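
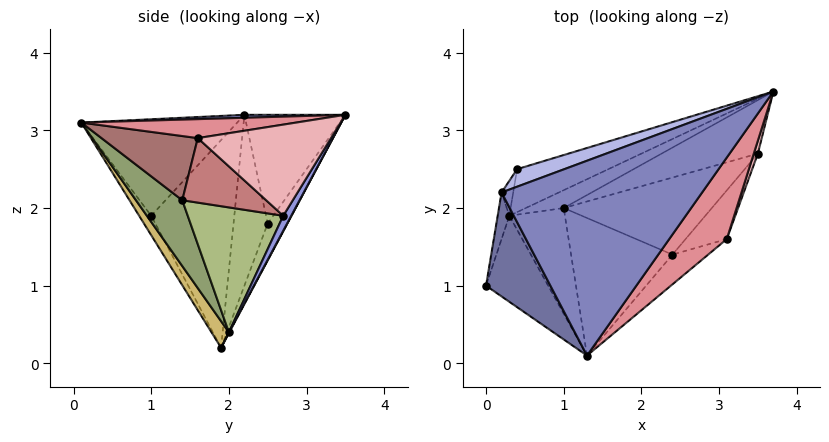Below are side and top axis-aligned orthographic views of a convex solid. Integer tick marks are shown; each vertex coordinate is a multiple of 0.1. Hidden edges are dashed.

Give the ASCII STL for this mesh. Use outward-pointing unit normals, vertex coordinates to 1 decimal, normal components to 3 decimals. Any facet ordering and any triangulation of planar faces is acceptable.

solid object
 facet normal -0.755 -0.420 0.504
  outer loop
   vertex 0.2 2.2 3.2
   vertex 0.0 1.0 1.9
   vertex 1.3 0.1 3.1
  endloop
 endfacet
 facet normal 0.015 -0.040 0.999
  outer loop
   vertex 0.2 2.2 3.2
   vertex 1.3 0.1 3.1
   vertex 3.7 3.5 3.2
  endloop
 endfacet
 facet normal 0.083 0.843 -0.532
  outer loop
   vertex 3.5 2.7 1.9
   vertex 1.0 2.0 0.4
   vertex 3.7 3.5 3.2
  endloop
 endfacet
 facet normal -0.344 0.927 0.149
  outer loop
   vertex 0.4 2.5 1.8
   vertex 0.2 2.2 3.2
   vertex 3.7 3.5 3.2
  endloop
 endfacet
 facet normal 0.365 -0.742 -0.563
  outer loop
   vertex 2.4 1.4 2.1
   vertex 1.3 0.1 3.1
   vertex 1.0 2.0 0.4
  endloop
 endfacet
 facet normal 0.537 -0.553 -0.637
  outer loop
   vertex 2.4 1.4 2.1
   vertex 1.0 2.0 0.4
   vertex 3.5 2.7 1.9
  endloop
 endfacet
 facet normal 0.012 0.876 -0.481
  outer loop
   vertex 0.3 1.9 0.2
   vertex 3.7 3.5 3.2
   vertex 1.0 2.0 0.4
  endloop
 endfacet
 facet normal -0.138 0.930 -0.340
  outer loop
   vertex 0.3 1.9 0.2
   vertex 0.4 2.5 1.8
   vertex 3.7 3.5 3.2
  endloop
 endfacet
 facet normal -0.151 -0.862 -0.483
  outer loop
   vertex 0.3 1.9 0.2
   vertex 1.3 0.1 3.1
   vertex 0.0 1.0 1.9
  endloop
 endfacet
 facet normal 0.274 -0.772 -0.574
  outer loop
   vertex 0.3 1.9 0.2
   vertex 1.0 2.0 0.4
   vertex 1.3 0.1 3.1
  endloop
 endfacet
 facet normal -0.974 0.221 -0.055
  outer loop
   vertex 0.3 1.9 0.2
   vertex 0.0 1.0 1.9
   vertex 0.2 2.2 3.2
  endloop
 endfacet
 facet normal -0.942 0.328 -0.064
  outer loop
   vertex 0.3 1.9 0.2
   vertex 0.2 2.2 3.2
   vertex 0.4 2.5 1.8
  endloop
 endfacet
 facet normal 0.584 -0.744 -0.325
  outer loop
   vertex 3.1 1.6 2.9
   vertex 1.3 0.1 3.1
   vertex 2.4 1.4 2.1
  endloop
 endfacet
 facet normal 0.659 -0.623 -0.421
  outer loop
   vertex 3.1 1.6 2.9
   vertex 2.4 1.4 2.1
   vertex 3.5 2.7 1.9
  endloop
 endfacet
 facet normal 0.304 -0.241 0.922
  outer loop
   vertex 3.1 1.6 2.9
   vertex 3.7 3.5 3.2
   vertex 1.3 0.1 3.1
  endloop
 endfacet
 facet normal 0.951 -0.307 0.043
  outer loop
   vertex 3.1 1.6 2.9
   vertex 3.5 2.7 1.9
   vertex 3.7 3.5 3.2
  endloop
 endfacet
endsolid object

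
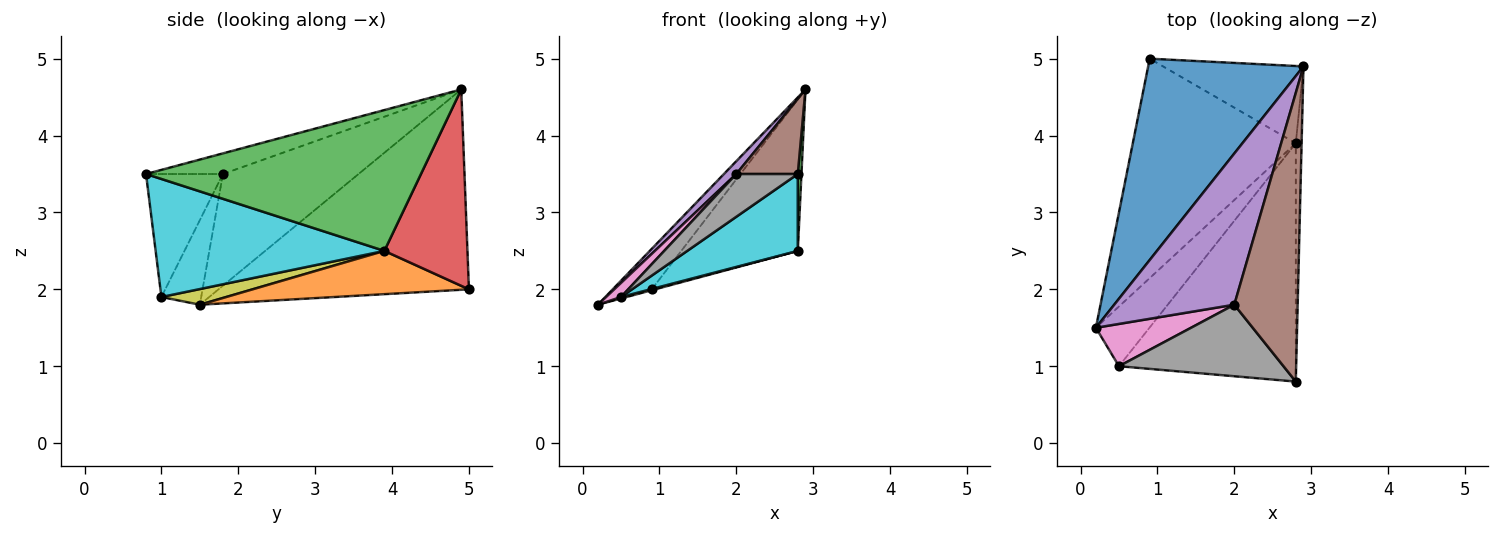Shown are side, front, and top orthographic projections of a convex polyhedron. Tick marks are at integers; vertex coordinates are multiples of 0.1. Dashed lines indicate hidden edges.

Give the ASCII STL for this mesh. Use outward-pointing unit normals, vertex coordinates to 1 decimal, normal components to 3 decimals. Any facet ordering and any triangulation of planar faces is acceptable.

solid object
 facet normal -0.784 0.122 0.608
  outer loop
   vertex 0.9 5.0 2.0
   vertex 0.2 1.5 1.8
   vertex 2.9 4.9 4.6
  endloop
 endfacet
 facet normal 0.257 0.004 -0.967
  outer loop
   vertex 2.8 3.9 2.5
   vertex 0.2 1.5 1.8
   vertex 0.9 5.0 2.0
  endloop
 endfacet
 facet normal 0.999 -0.013 -0.041
  outer loop
   vertex 2.8 3.9 2.5
   vertex 2.9 4.9 4.6
   vertex 2.8 0.8 3.5
  endloop
 endfacet
 facet normal 0.536 0.752 -0.384
  outer loop
   vertex 2.8 3.9 2.5
   vertex 0.9 5.0 2.0
   vertex 2.9 4.9 4.6
  endloop
 endfacet
 facet normal -0.680 -0.062 0.731
  outer loop
   vertex 2.0 1.8 3.5
   vertex 2.9 4.9 4.6
   vertex 0.2 1.5 1.8
  endloop
 endfacet
 facet normal -0.300 -0.240 0.923
  outer loop
   vertex 2.0 1.8 3.5
   vertex 2.8 0.8 3.5
   vertex 2.9 4.9 4.6
  endloop
 endfacet
 facet normal -0.645 -0.242 0.725
  outer loop
   vertex 0.5 1.0 1.9
   vertex 2.0 1.8 3.5
   vertex 0.2 1.5 1.8
  endloop
 endfacet
 facet normal -0.540 -0.432 0.722
  outer loop
   vertex 0.5 1.0 1.9
   vertex 2.8 0.8 3.5
   vertex 2.0 1.8 3.5
  endloop
 endfacet
 facet normal 0.280 -0.024 -0.960
  outer loop
   vertex 0.5 1.0 1.9
   vertex 0.2 1.5 1.8
   vertex 2.8 3.9 2.5
  endloop
 endfacet
 facet normal 0.536 -0.259 -0.803
  outer loop
   vertex 0.5 1.0 1.9
   vertex 2.8 3.9 2.5
   vertex 2.8 0.8 3.5
  endloop
 endfacet
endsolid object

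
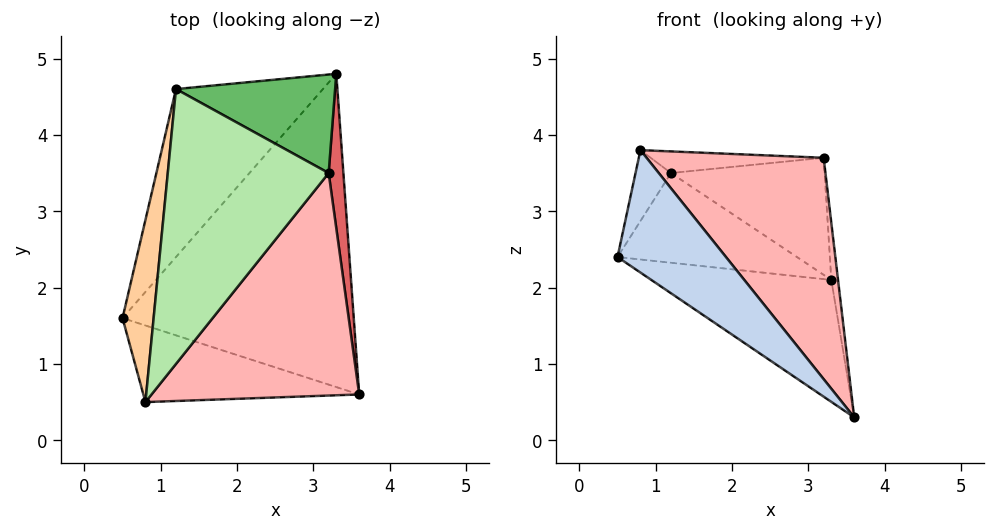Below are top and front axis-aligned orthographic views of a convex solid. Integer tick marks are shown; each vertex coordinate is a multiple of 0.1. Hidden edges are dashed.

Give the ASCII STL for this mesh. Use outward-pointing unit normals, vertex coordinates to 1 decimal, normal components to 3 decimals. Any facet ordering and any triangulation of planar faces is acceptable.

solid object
 facet normal -0.457 0.323 -0.829
  outer loop
   vertex 3.3 4.8 2.1
   vertex 3.6 0.6 0.3
   vertex 0.5 1.6 2.4
  endloop
 endfacet
 facet normal -0.535 -0.716 -0.448
  outer loop
   vertex 0.8 0.5 3.8
   vertex 0.5 1.6 2.4
   vertex 3.6 0.6 0.3
  endloop
 endfacet
 facet normal -0.535 0.398 -0.745
  outer loop
   vertex 1.2 4.6 3.5
   vertex 3.3 4.8 2.1
   vertex 0.5 1.6 2.4
  endloop
 endfacet
 facet normal -0.949 0.114 0.293
  outer loop
   vertex 1.2 4.6 3.5
   vertex 0.5 1.6 2.4
   vertex 0.8 0.5 3.8
  endloop
 endfacet
 facet normal 0.336 0.721 0.607
  outer loop
   vertex 3.2 3.5 3.7
   vertex 3.3 4.8 2.1
   vertex 1.2 4.6 3.5
  endloop
 endfacet
 facet normal -0.056 0.078 0.995
  outer loop
   vertex 3.2 3.5 3.7
   vertex 1.2 4.6 3.5
   vertex 0.8 0.5 3.8
  endloop
 endfacet
 facet normal 0.995 0.033 0.089
  outer loop
   vertex 3.2 3.5 3.7
   vertex 3.6 0.6 0.3
   vertex 3.3 4.8 2.1
  endloop
 endfacet
 facet normal 0.674 -0.521 0.524
  outer loop
   vertex 3.2 3.5 3.7
   vertex 0.8 0.5 3.8
   vertex 3.6 0.6 0.3
  endloop
 endfacet
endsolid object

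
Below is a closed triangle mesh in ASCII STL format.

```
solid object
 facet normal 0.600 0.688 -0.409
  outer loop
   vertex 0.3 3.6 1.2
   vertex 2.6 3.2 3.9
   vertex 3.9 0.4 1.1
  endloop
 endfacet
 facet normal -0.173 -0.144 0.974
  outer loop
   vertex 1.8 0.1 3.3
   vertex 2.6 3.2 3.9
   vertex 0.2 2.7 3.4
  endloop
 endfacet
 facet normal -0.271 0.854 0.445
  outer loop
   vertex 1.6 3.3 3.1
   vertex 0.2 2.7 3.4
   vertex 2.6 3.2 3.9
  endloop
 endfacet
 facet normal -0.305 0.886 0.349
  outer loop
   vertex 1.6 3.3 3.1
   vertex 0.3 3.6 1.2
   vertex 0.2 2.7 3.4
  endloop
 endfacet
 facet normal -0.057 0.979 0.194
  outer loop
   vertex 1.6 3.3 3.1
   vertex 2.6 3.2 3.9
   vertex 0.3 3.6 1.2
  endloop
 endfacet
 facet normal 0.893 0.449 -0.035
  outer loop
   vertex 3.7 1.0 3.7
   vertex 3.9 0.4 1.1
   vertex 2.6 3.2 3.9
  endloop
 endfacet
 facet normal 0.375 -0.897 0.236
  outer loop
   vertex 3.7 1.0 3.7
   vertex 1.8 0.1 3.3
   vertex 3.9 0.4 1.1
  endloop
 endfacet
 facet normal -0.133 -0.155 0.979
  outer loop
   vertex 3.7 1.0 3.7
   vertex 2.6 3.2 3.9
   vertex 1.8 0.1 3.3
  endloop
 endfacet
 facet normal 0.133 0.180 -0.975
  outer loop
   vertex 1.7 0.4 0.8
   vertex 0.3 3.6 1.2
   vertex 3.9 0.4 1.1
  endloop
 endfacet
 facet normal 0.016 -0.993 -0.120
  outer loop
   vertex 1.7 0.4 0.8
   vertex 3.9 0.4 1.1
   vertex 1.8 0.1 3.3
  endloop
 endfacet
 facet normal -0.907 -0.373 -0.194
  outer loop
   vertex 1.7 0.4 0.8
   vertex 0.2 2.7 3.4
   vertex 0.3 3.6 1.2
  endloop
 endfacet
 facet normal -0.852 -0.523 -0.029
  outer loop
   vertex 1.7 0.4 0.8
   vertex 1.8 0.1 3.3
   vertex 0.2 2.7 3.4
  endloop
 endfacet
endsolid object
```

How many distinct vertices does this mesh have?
8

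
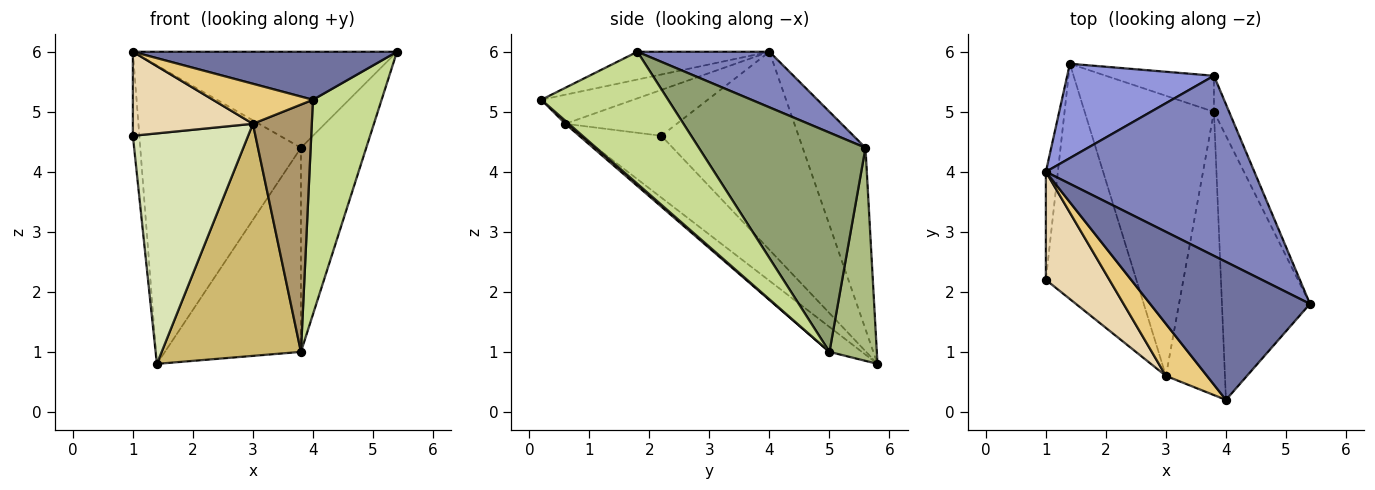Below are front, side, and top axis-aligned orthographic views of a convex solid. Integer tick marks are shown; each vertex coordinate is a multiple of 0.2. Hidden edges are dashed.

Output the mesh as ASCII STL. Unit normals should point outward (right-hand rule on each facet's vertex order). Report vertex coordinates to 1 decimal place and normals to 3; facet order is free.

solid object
 facet normal -0.162 -0.324 0.932
  outer loop
   vertex 4.0 0.2 5.2
   vertex 5.4 1.8 6.0
   vertex 1.0 4.0 6.0
  endloop
 endfacet
 facet normal 0.229 0.458 0.859
  outer loop
   vertex 3.8 5.6 4.4
   vertex 1.0 4.0 6.0
   vertex 5.4 1.8 6.0
  endloop
 endfacet
 facet normal -0.349 0.893 0.282
  outer loop
   vertex 3.8 5.6 4.4
   vertex 1.4 5.8 0.8
   vertex 1.0 4.0 6.0
  endloop
 endfacet
 facet normal -0.997 0.047 -0.060
  outer loop
   vertex 1.0 2.2 4.6
   vertex 1.0 4.0 6.0
   vertex 1.4 5.8 0.8
  endloop
 endfacet
 facet normal 0.929 0.364 -0.064
  outer loop
   vertex 3.8 5.0 1.0
   vertex 3.8 5.6 4.4
   vertex 5.4 1.8 6.0
  endloop
 endfacet
 facet normal 0.324 0.932 -0.164
  outer loop
   vertex 3.8 5.0 1.0
   vertex 1.4 5.8 0.8
   vertex 3.8 5.6 4.4
  endloop
 endfacet
 facet normal 0.759 -0.411 -0.506
  outer loop
   vertex 3.8 5.0 1.0
   vertex 5.4 1.8 6.0
   vertex 4.0 0.2 5.2
  endloop
 endfacet
 facet normal -0.439 -0.629 -0.642
  outer loop
   vertex 3.0 0.6 4.8
   vertex 1.0 2.2 4.6
   vertex 1.4 5.8 0.8
  endloop
 endfacet
 facet normal 0.038 -0.657 -0.753
  outer loop
   vertex 3.0 0.6 4.8
   vertex 3.8 5.0 1.0
   vertex 4.0 0.2 5.2
  endloop
 endfacet
 facet normal -0.147 -0.631 -0.762
  outer loop
   vertex 3.0 0.6 4.8
   vertex 1.4 5.8 0.8
   vertex 3.8 5.0 1.0
  endloop
 endfacet
 facet normal -0.489 -0.532 0.691
  outer loop
   vertex 3.0 0.6 4.8
   vertex 4.0 0.2 5.2
   vertex 1.0 4.0 6.0
  endloop
 endfacet
 facet normal -0.495 -0.533 0.686
  outer loop
   vertex 3.0 0.6 4.8
   vertex 1.0 4.0 6.0
   vertex 1.0 2.2 4.6
  endloop
 endfacet
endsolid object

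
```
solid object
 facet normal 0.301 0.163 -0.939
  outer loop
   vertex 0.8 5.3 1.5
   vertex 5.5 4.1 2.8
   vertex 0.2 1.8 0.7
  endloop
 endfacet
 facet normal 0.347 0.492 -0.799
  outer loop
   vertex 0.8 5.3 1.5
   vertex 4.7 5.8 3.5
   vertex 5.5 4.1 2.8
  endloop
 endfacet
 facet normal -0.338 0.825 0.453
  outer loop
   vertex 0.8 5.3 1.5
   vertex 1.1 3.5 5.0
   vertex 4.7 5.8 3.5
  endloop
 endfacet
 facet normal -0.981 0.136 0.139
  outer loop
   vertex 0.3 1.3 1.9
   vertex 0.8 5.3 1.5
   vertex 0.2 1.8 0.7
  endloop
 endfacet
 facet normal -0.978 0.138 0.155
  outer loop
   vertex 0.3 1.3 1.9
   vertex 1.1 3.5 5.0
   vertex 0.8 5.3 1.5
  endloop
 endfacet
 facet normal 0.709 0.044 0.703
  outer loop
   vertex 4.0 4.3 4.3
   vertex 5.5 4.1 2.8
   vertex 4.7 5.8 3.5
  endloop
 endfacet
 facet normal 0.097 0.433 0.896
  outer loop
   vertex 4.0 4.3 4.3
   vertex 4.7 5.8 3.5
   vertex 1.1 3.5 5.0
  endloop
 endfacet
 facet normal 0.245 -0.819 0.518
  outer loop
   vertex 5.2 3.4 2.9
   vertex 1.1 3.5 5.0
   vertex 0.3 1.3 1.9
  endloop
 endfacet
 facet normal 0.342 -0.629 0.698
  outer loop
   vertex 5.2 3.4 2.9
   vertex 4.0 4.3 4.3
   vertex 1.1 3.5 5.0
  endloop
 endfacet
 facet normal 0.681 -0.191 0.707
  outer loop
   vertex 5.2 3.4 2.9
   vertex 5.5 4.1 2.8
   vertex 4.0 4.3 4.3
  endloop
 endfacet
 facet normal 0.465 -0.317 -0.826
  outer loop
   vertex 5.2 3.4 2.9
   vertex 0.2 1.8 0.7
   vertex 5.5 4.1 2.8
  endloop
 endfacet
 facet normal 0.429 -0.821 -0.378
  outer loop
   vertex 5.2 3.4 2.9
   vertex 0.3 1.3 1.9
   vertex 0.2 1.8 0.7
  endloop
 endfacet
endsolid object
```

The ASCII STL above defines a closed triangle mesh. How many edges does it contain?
18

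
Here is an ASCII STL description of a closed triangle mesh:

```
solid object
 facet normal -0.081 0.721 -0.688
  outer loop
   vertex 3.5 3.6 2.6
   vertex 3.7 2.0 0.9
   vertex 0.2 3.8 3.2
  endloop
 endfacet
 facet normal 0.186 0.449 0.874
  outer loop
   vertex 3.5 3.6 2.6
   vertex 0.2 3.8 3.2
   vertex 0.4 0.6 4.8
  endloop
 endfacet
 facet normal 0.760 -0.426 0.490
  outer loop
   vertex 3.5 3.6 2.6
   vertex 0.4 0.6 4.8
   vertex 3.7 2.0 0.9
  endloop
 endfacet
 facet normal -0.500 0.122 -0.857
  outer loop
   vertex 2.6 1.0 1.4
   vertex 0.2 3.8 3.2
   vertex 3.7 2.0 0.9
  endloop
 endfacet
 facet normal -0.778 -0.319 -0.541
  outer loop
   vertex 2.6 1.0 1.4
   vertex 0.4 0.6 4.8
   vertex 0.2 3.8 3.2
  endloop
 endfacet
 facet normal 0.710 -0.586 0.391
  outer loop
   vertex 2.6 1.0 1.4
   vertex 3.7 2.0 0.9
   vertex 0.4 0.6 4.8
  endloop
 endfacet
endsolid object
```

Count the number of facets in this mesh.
6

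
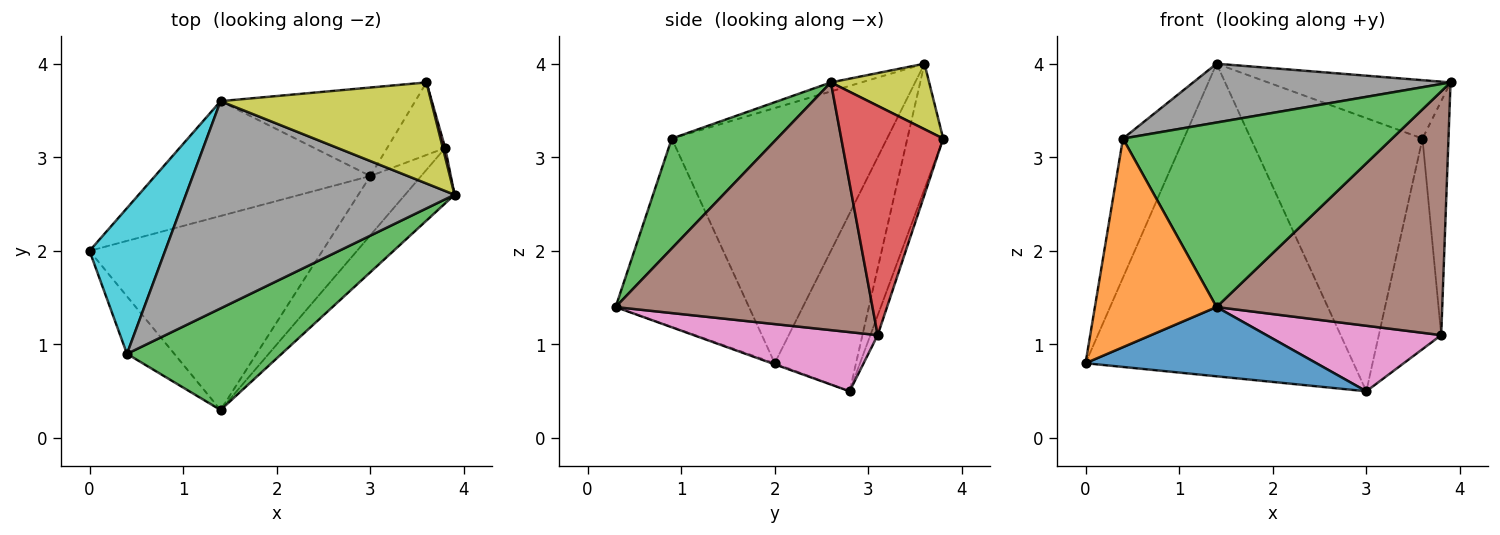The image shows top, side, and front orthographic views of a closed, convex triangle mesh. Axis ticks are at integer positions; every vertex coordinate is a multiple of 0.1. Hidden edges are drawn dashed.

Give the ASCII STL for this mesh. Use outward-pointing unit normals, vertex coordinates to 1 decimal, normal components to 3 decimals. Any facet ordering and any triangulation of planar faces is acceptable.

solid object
 facet normal -0.005 -0.336 -0.942
  outer loop
   vertex 3.0 2.8 0.5
   vertex 1.4 0.3 1.4
   vertex 0.0 2.0 0.8
  endloop
 endfacet
 facet normal -0.726 -0.663 -0.183
  outer loop
   vertex 0.4 0.9 3.2
   vertex 0.0 2.0 0.8
   vertex 1.4 0.3 1.4
  endloop
 endfacet
 facet normal 0.324 -0.829 0.456
  outer loop
   vertex 0.4 0.9 3.2
   vertex 1.4 0.3 1.4
   vertex 3.9 2.6 3.8
  endloop
 endfacet
 facet normal 0.969 0.247 0.010
  outer loop
   vertex 3.8 3.1 1.1
   vertex 3.6 3.8 3.2
   vertex 3.9 2.6 3.8
  endloop
 endfacet
 facet normal -0.110 0.940 -0.324
  outer loop
   vertex 3.8 3.1 1.1
   vertex 3.0 2.8 0.5
   vertex 3.6 3.8 3.2
  endloop
 endfacet
 facet normal 0.743 -0.653 -0.148
  outer loop
   vertex 3.8 3.1 1.1
   vertex 3.9 2.6 3.8
   vertex 1.4 0.3 1.4
  endloop
 endfacet
 facet normal 0.616 -0.584 -0.529
  outer loop
   vertex 3.8 3.1 1.1
   vertex 1.4 0.3 1.4
   vertex 3.0 2.8 0.5
  endloop
 endfacet
 facet normal -0.032 -0.273 0.961
  outer loop
   vertex 1.4 3.6 4.0
   vertex 0.4 0.9 3.2
   vertex 3.9 2.6 3.8
  endloop
 endfacet
 facet normal 0.260 0.483 0.836
  outer loop
   vertex 1.4 3.6 4.0
   vertex 3.9 2.6 3.8
   vertex 3.6 3.8 3.2
  endloop
 endfacet
 facet normal -0.925 0.262 0.274
  outer loop
   vertex 1.4 3.6 4.0
   vertex 0.0 2.0 0.8
   vertex 0.4 0.9 3.2
  endloop
 endfacet
 facet normal -0.274 0.903 -0.332
  outer loop
   vertex 1.4 3.6 4.0
   vertex 3.0 2.8 0.5
   vertex 0.0 2.0 0.8
  endloop
 endfacet
 facet normal -0.195 0.933 -0.302
  outer loop
   vertex 1.4 3.6 4.0
   vertex 3.6 3.8 3.2
   vertex 3.0 2.8 0.5
  endloop
 endfacet
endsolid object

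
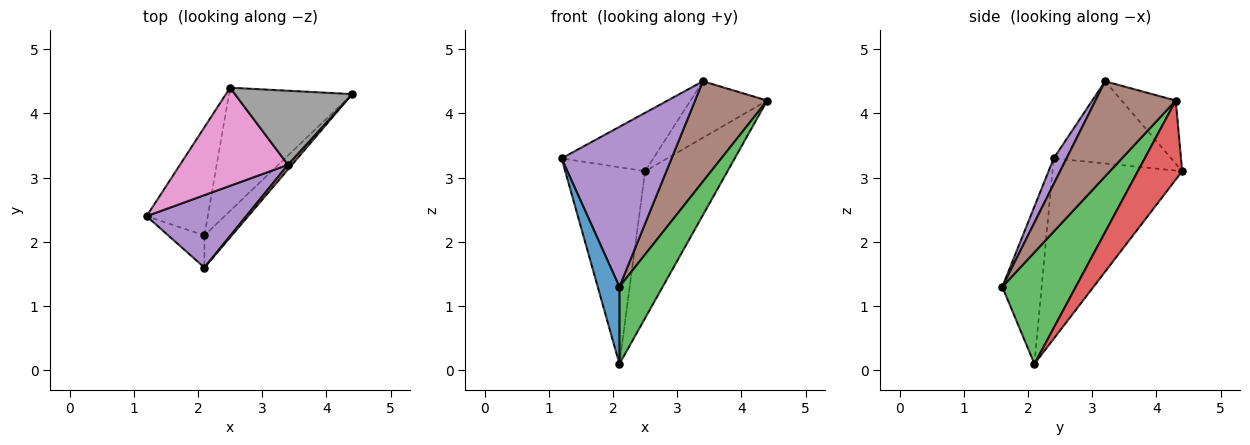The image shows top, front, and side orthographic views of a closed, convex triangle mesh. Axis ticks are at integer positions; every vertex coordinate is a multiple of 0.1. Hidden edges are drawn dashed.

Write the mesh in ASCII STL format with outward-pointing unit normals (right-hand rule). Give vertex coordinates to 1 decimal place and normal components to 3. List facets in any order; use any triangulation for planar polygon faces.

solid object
 facet normal -0.859 -0.473 -0.197
  outer loop
   vertex 2.1 2.1 0.1
   vertex 2.1 1.6 1.3
   vertex 1.2 2.4 3.3
  endloop
 endfacet
 facet normal -0.818 0.504 -0.277
  outer loop
   vertex 2.1 2.1 0.1
   vertex 1.2 2.4 3.3
   vertex 2.5 4.4 3.1
  endloop
 endfacet
 facet normal 0.843 -0.496 -0.207
  outer loop
   vertex 2.1 2.1 0.1
   vertex 4.4 4.3 4.2
   vertex 2.1 1.6 1.3
  endloop
 endfacet
 facet normal 0.381 0.708 -0.594
  outer loop
   vertex 2.1 2.1 0.1
   vertex 2.5 4.4 3.1
   vertex 4.4 4.3 4.2
  endloop
 endfacet
 facet normal 0.106 -0.906 0.410
  outer loop
   vertex 3.4 3.2 4.5
   vertex 1.2 2.4 3.3
   vertex 2.1 1.6 1.3
  endloop
 endfacet
 facet normal 0.744 -0.668 0.032
  outer loop
   vertex 3.4 3.2 4.5
   vertex 2.1 1.6 1.3
   vertex 4.4 4.3 4.2
  endloop
 endfacet
 facet normal -0.548 0.428 0.719
  outer loop
   vertex 3.4 3.2 4.5
   vertex 2.5 4.4 3.1
   vertex 1.2 2.4 3.3
  endloop
 endfacet
 facet normal -0.394 0.557 0.731
  outer loop
   vertex 3.4 3.2 4.5
   vertex 4.4 4.3 4.2
   vertex 2.5 4.4 3.1
  endloop
 endfacet
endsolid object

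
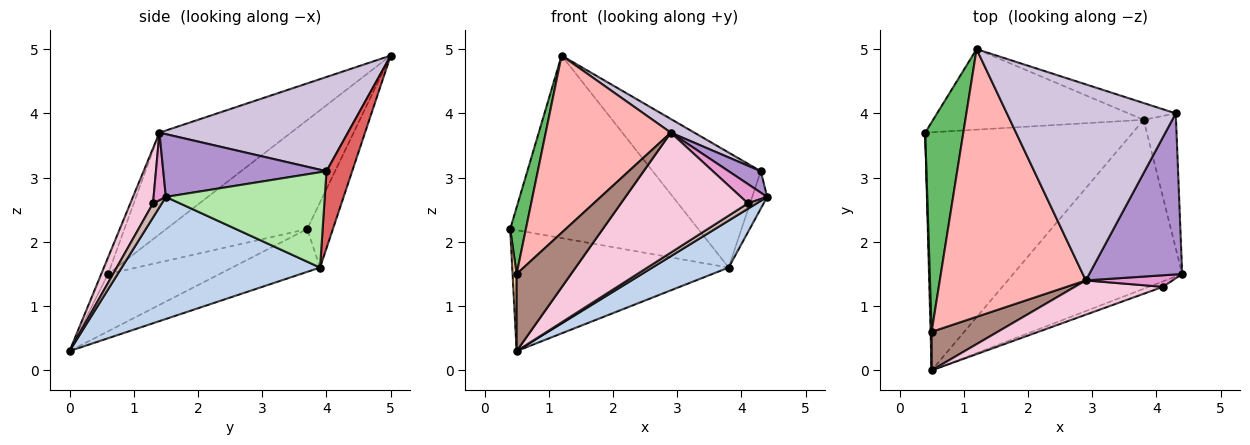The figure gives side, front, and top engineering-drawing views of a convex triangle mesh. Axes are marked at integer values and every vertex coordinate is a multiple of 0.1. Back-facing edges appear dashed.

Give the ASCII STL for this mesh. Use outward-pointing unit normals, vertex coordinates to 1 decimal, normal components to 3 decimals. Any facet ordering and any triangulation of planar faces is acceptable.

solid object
 facet normal -0.181 0.445 -0.877
  outer loop
   vertex 3.8 3.9 1.6
   vertex 0.5 0.0 0.3
   vertex 0.4 3.7 2.2
  endloop
 endfacet
 facet normal 0.571 -0.220 -0.791
  outer loop
   vertex 3.8 3.9 1.6
   vertex 4.4 1.5 2.7
   vertex 0.5 0.0 0.3
  endloop
 endfacet
 facet normal -0.124 0.908 -0.400
  outer loop
   vertex 3.8 3.9 1.6
   vertex 0.4 3.7 2.2
   vertex 1.2 5.0 4.9
  endloop
 endfacet
 facet normal -0.999 -0.036 0.018
  outer loop
   vertex 0.5 0.6 1.5
   vertex 0.4 3.7 2.2
   vertex 0.5 0.0 0.3
  endloop
 endfacet
 facet normal -0.939 -0.104 0.328
  outer loop
   vertex 0.5 0.6 1.5
   vertex 1.2 5.0 4.9
   vertex 0.4 3.7 2.2
  endloop
 endfacet
 facet normal 0.943 0.089 -0.320
  outer loop
   vertex 4.3 4.0 3.1
   vertex 4.4 1.5 2.7
   vertex 3.8 3.9 1.6
  endloop
 endfacet
 facet normal 0.229 0.963 -0.141
  outer loop
   vertex 4.3 4.0 3.1
   vertex 3.8 3.9 1.6
   vertex 1.2 5.0 4.9
  endloop
 endfacet
 facet normal -0.502 -0.477 0.721
  outer loop
   vertex 2.9 1.4 3.7
   vertex 1.2 5.0 4.9
   vertex 0.5 0.6 1.5
  endloop
 endfacet
 facet normal 0.556 -0.110 0.824
  outer loop
   vertex 2.9 1.4 3.7
   vertex 4.4 1.5 2.7
   vertex 4.3 4.0 3.1
  endloop
 endfacet
 facet normal 0.486 -0.061 0.872
  outer loop
   vertex 2.9 1.4 3.7
   vertex 4.3 4.0 3.1
   vertex 1.2 5.0 4.9
  endloop
 endfacet
 facet normal -0.111 -0.889 0.444
  outer loop
   vertex 2.9 1.4 3.7
   vertex 0.5 0.6 1.5
   vertex 0.5 0.0 0.3
  endloop
 endfacet
 facet normal 0.577 -0.577 -0.577
  outer loop
   vertex 4.1 1.3 2.6
   vertex 0.5 0.0 0.3
   vertex 4.4 1.5 2.7
  endloop
 endfacet
 facet normal 0.372 -0.796 0.478
  outer loop
   vertex 4.1 1.3 2.6
   vertex 4.4 1.5 2.7
   vertex 2.9 1.4 3.7
  endloop
 endfacet
 facet normal 0.169 -0.948 0.271
  outer loop
   vertex 4.1 1.3 2.6
   vertex 2.9 1.4 3.7
   vertex 0.5 0.0 0.3
  endloop
 endfacet
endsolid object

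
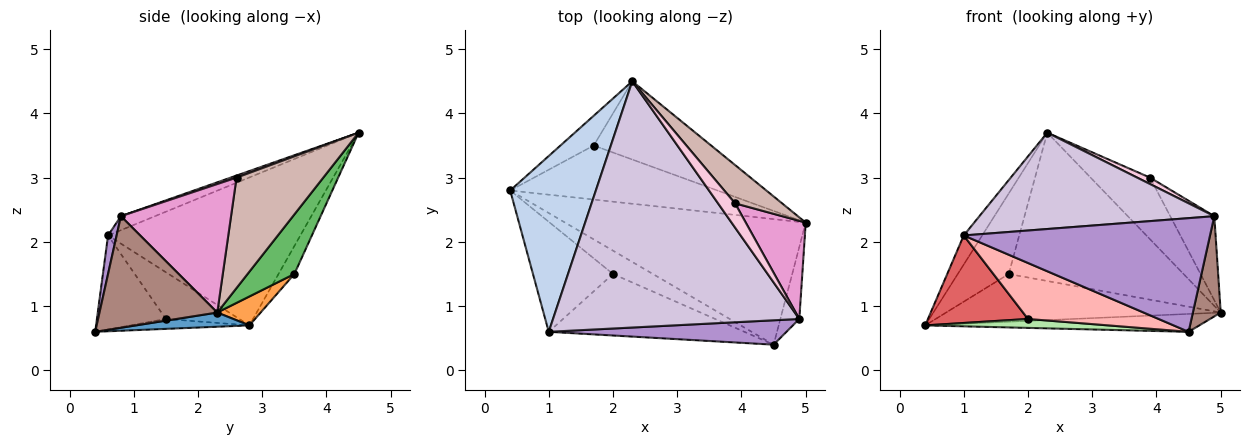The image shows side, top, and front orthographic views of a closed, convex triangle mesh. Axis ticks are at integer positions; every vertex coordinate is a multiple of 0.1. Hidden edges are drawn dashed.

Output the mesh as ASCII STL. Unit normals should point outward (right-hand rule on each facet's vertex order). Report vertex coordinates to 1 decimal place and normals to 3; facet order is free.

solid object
 facet normal 0.058 0.141 -0.988
  outer loop
   vertex 4.5 0.4 0.6
   vertex 0.4 2.8 0.7
   vertex 5.0 2.3 0.9
  endloop
 endfacet
 facet normal -0.862 0.083 0.499
  outer loop
   vertex 1.0 0.6 2.1
   vertex 2.3 4.5 3.7
   vertex 0.4 2.8 0.7
  endloop
 endfacet
 facet normal 0.104 0.659 -0.745
  outer loop
   vertex 1.7 3.5 1.5
   vertex 5.0 2.3 0.9
   vertex 0.4 2.8 0.7
  endloop
 endfacet
 facet normal -0.280 0.900 -0.333
  outer loop
   vertex 1.7 3.5 1.5
   vertex 0.4 2.8 0.7
   vertex 2.3 4.5 3.7
  endloop
 endfacet
 facet normal 0.230 0.861 -0.454
  outer loop
   vertex 1.7 3.5 1.5
   vertex 2.3 4.5 3.7
   vertex 5.0 2.3 0.9
  endloop
 endfacet
 facet normal -0.226 -0.348 -0.910
  outer loop
   vertex 2.0 1.5 0.8
   vertex 0.4 2.8 0.7
   vertex 4.5 0.4 0.6
  endloop
 endfacet
 facet normal -0.416 -0.566 -0.712
  outer loop
   vertex 2.0 1.5 0.8
   vertex 1.0 0.6 2.1
   vertex 0.4 2.8 0.7
  endloop
 endfacet
 facet normal -0.335 -0.634 -0.697
  outer loop
   vertex 2.0 1.5 0.8
   vertex 4.5 0.4 0.6
   vertex 1.0 0.6 2.1
  endloop
 endfacet
 facet normal 0.034 -0.977 0.210
  outer loop
   vertex 4.9 0.8 2.4
   vertex 1.0 0.6 2.1
   vertex 4.5 0.4 0.6
  endloop
 endfacet
 facet normal -0.053 -0.364 0.930
  outer loop
   vertex 4.9 0.8 2.4
   vertex 2.3 4.5 3.7
   vertex 1.0 0.6 2.1
  endloop
 endfacet
 facet normal 0.960 -0.227 -0.163
  outer loop
   vertex 4.9 0.8 2.4
   vertex 4.5 0.4 0.6
   vertex 5.0 2.3 0.9
  endloop
 endfacet
 facet normal 0.778 0.533 0.331
  outer loop
   vertex 3.9 2.6 3.0
   vertex 5.0 2.3 0.9
   vertex 2.3 4.5 3.7
  endloop
 endfacet
 facet normal 0.852 0.341 0.398
  outer loop
   vertex 3.9 2.6 3.0
   vertex 4.9 0.8 2.4
   vertex 5.0 2.3 0.9
  endloop
 endfacet
 facet normal 0.118 -0.255 0.960
  outer loop
   vertex 3.9 2.6 3.0
   vertex 2.3 4.5 3.7
   vertex 4.9 0.8 2.4
  endloop
 endfacet
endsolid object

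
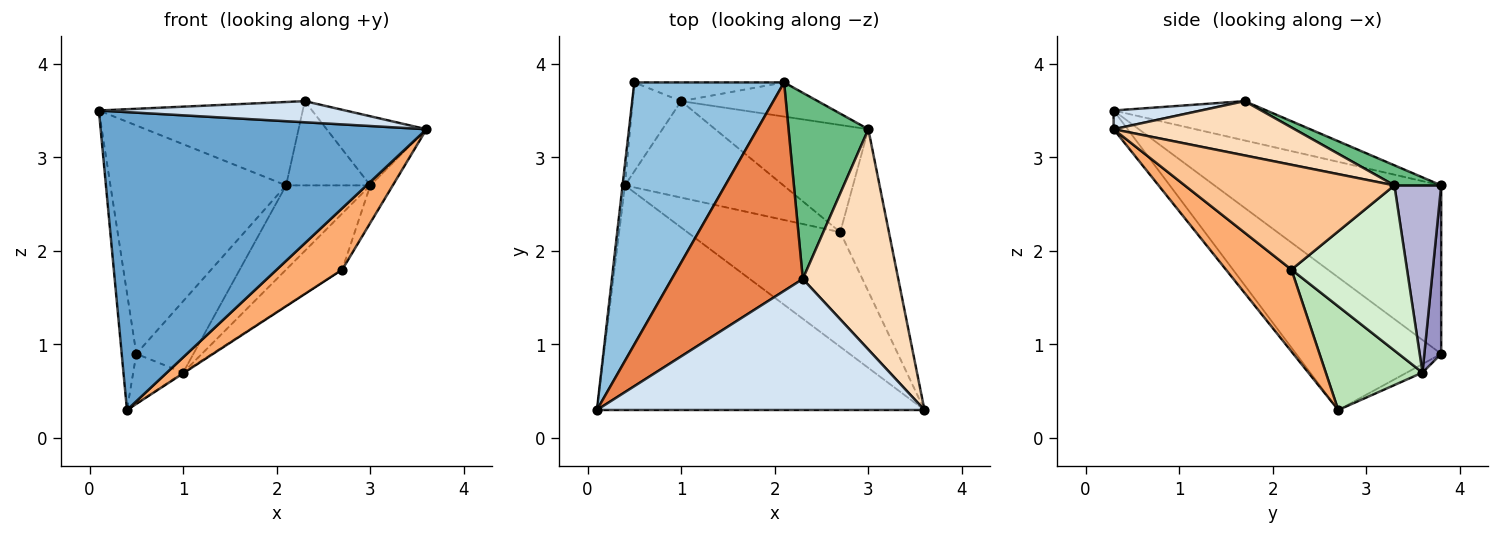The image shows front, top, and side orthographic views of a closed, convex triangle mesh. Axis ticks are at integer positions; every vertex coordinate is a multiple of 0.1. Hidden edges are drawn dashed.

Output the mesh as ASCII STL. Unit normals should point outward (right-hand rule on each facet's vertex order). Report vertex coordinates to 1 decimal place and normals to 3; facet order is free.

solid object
 facet normal -0.034 -0.798 -0.602
  outer loop
   vertex 0.4 2.7 0.3
   vertex 3.6 0.3 3.3
   vertex 0.1 0.3 3.5
  endloop
 endfacet
 facet normal -0.647 0.501 0.575
  outer loop
   vertex 0.5 3.8 0.9
   vertex 0.1 0.3 3.5
   vertex 2.1 3.8 2.7
  endloop
 endfacet
 facet normal -0.995 0.100 -0.018
  outer loop
   vertex 0.5 3.8 0.9
   vertex 0.4 2.7 0.3
   vertex 0.1 0.3 3.5
  endloop
 endfacet
 facet normal 0.056 -0.159 0.986
  outer loop
   vertex 2.3 1.7 3.6
   vertex 0.1 0.3 3.5
   vertex 3.6 0.3 3.3
  endloop
 endfacet
 facet normal -0.268 0.358 0.894
  outer loop
   vertex 2.3 1.7 3.6
   vertex 2.1 3.8 2.7
   vertex 0.1 0.3 3.5
  endloop
 endfacet
 facet normal 0.427 -0.427 -0.797
  outer loop
   vertex 2.7 2.2 1.8
   vertex 3.6 0.3 3.3
   vertex 0.4 2.7 0.3
  endloop
 endfacet
 facet normal 0.903 0.097 -0.419
  outer loop
   vertex 3.0 3.3 2.7
   vertex 3.6 0.3 3.3
   vertex 2.7 2.2 1.8
  endloop
 endfacet
 facet normal 0.477 0.263 0.839
  outer loop
   vertex 3.0 3.3 2.7
   vertex 2.3 1.7 3.6
   vertex 3.6 0.3 3.3
  endloop
 endfacet
 facet normal 0.223 0.402 0.888
  outer loop
   vertex 3.0 3.3 2.7
   vertex 2.1 3.8 2.7
   vertex 2.3 1.7 3.6
  endloop
 endfacet
 facet normal -0.151 0.484 -0.862
  outer loop
   vertex 1.0 3.6 0.7
   vertex 0.4 2.7 0.3
   vertex 0.5 3.8 0.9
  endloop
 endfacet
 facet normal 0.547 0.007 -0.837
  outer loop
   vertex 1.0 3.6 0.7
   vertex 2.7 2.2 1.8
   vertex 0.4 2.7 0.3
  endloop
 endfacet
 facet normal 0.691 0.336 -0.640
  outer loop
   vertex 1.0 3.6 0.7
   vertex 3.0 3.3 2.7
   vertex 2.7 2.2 1.8
  endloop
 endfacet
 facet normal 0.274 0.930 -0.244
  outer loop
   vertex 1.0 3.6 0.7
   vertex 0.5 3.8 0.9
   vertex 2.1 3.8 2.7
  endloop
 endfacet
 facet normal 0.458 0.824 -0.334
  outer loop
   vertex 1.0 3.6 0.7
   vertex 2.1 3.8 2.7
   vertex 3.0 3.3 2.7
  endloop
 endfacet
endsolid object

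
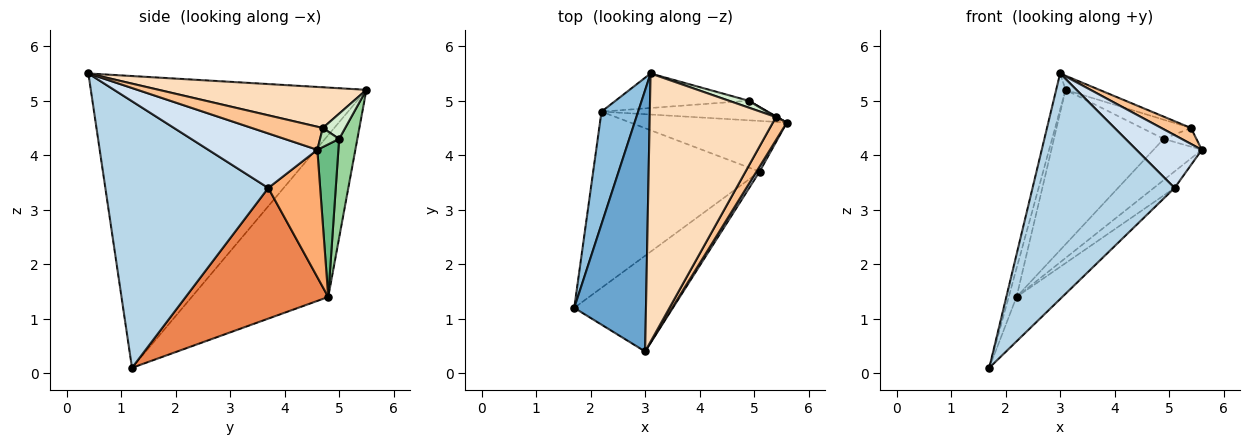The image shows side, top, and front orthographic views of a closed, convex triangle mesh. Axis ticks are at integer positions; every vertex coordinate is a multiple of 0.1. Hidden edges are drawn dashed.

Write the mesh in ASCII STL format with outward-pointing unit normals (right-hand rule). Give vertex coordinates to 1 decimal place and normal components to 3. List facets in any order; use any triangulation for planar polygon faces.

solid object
 facet normal -0.971 0.033 0.239
  outer loop
   vertex 3.0 0.4 5.5
   vertex 3.1 5.5 5.2
   vertex 1.7 1.2 0.1
  endloop
 endfacet
 facet normal -0.974 0.056 0.220
  outer loop
   vertex 2.2 4.8 1.4
   vertex 1.7 1.2 0.1
   vertex 3.1 5.5 5.2
  endloop
 endfacet
 facet normal 0.726 -0.633 -0.269
  outer loop
   vertex 5.1 3.7 3.4
   vertex 3.0 0.4 5.5
   vertex 1.7 1.2 0.1
  endloop
 endfacet
 facet normal 0.856 -0.514 0.049
  outer loop
   vertex 5.1 3.7 3.4
   vertex 5.6 4.6 4.1
   vertex 3.0 0.4 5.5
  endloop
 endfacet
 facet normal 0.606 0.194 -0.771
  outer loop
   vertex 5.1 3.7 3.4
   vertex 1.7 1.2 0.1
   vertex 2.2 4.8 1.4
  endloop
 endfacet
 facet normal 0.612 0.245 -0.752
  outer loop
   vertex 5.1 3.7 3.4
   vertex 2.2 4.8 1.4
   vertex 5.6 4.6 4.1
  endloop
 endfacet
 facet normal 0.806 -0.337 0.487
  outer loop
   vertex 5.4 4.7 4.5
   vertex 3.0 0.4 5.5
   vertex 5.6 4.6 4.1
  endloop
 endfacet
 facet normal 0.307 0.050 0.951
  outer loop
   vertex 5.4 4.7 4.5
   vertex 3.1 5.5 5.2
   vertex 3.0 0.4 5.5
  endloop
 endfacet
 facet normal 0.366 0.841 -0.399
  outer loop
   vertex 4.9 5.0 4.3
   vertex 5.6 4.6 4.1
   vertex 2.2 4.8 1.4
  endloop
 endfacet
 facet normal 0.160 0.963 -0.215
  outer loop
   vertex 4.9 5.0 4.3
   vertex 2.2 4.8 1.4
   vertex 3.1 5.5 5.2
  endloop
 endfacet
 facet normal 0.504 0.863 0.036
  outer loop
   vertex 4.9 5.0 4.3
   vertex 5.4 4.7 4.5
   vertex 5.6 4.6 4.1
  endloop
 endfacet
 facet normal 0.395 0.865 0.310
  outer loop
   vertex 4.9 5.0 4.3
   vertex 3.1 5.5 5.2
   vertex 5.4 4.7 4.5
  endloop
 endfacet
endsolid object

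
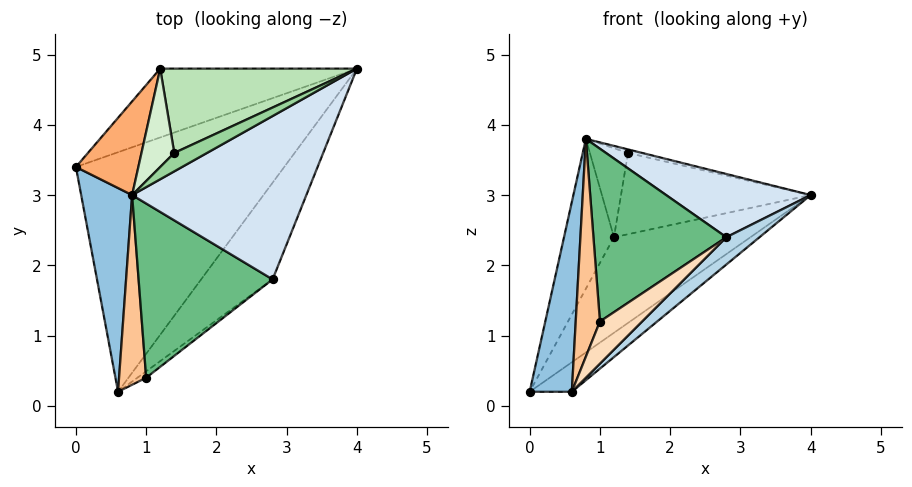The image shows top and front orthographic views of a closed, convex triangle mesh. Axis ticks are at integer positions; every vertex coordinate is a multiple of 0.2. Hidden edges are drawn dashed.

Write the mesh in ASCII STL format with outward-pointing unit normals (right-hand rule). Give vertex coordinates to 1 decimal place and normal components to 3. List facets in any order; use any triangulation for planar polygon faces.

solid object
 facet normal 0.546 0.102 -0.831
  outer loop
   vertex 0.6 0.2 0.2
   vertex 0.0 3.4 0.2
   vertex 4.0 4.8 3.0
  endloop
 endfacet
 facet normal -0.964 -0.181 0.194
  outer loop
   vertex 0.8 3.0 3.8
   vertex 0.0 3.4 0.2
   vertex 0.6 0.2 0.2
  endloop
 endfacet
 facet normal 0.757 -0.177 -0.628
  outer loop
   vertex 2.8 1.8 2.4
   vertex 0.6 0.2 0.2
   vertex 4.0 4.8 3.0
  endloop
 endfacet
 facet normal 0.400 -0.331 0.855
  outer loop
   vertex 2.8 1.8 2.4
   vertex 4.0 4.8 3.0
   vertex 0.8 3.0 3.8
  endloop
 endfacet
 facet normal 0.124 0.805 -0.580
  outer loop
   vertex 1.2 4.8 2.4
   vertex 4.0 4.8 3.0
   vertex 0.0 3.4 0.2
  endloop
 endfacet
 facet normal -0.891 0.385 0.241
  outer loop
   vertex 1.2 4.8 2.4
   vertex 0.0 3.4 0.2
   vertex 0.8 3.0 3.8
  endloop
 endfacet
 facet normal -0.784 -0.468 0.407
  outer loop
   vertex 1.0 0.4 1.2
   vertex 0.8 3.0 3.8
   vertex 0.6 0.2 0.2
  endloop
 endfacet
 facet normal 0.656 -0.746 -0.113
  outer loop
   vertex 1.0 0.4 1.2
   vertex 0.6 0.2 0.2
   vertex 2.8 1.8 2.4
  endloop
 endfacet
 facet normal 0.074 -0.702 0.708
  outer loop
   vertex 1.0 0.4 1.2
   vertex 2.8 1.8 2.4
   vertex 0.8 3.0 3.8
  endloop
 endfacet
 facet normal 0.139 0.185 0.973
  outer loop
   vertex 1.4 3.6 3.6
   vertex 0.8 3.0 3.8
   vertex 4.0 4.8 3.0
  endloop
 endfacet
 facet normal -0.152 0.686 0.711
  outer loop
   vertex 1.4 3.6 3.6
   vertex 4.0 4.8 3.0
   vertex 1.2 4.8 2.4
  endloop
 endfacet
 facet normal -0.390 0.618 0.683
  outer loop
   vertex 1.4 3.6 3.6
   vertex 1.2 4.8 2.4
   vertex 0.8 3.0 3.8
  endloop
 endfacet
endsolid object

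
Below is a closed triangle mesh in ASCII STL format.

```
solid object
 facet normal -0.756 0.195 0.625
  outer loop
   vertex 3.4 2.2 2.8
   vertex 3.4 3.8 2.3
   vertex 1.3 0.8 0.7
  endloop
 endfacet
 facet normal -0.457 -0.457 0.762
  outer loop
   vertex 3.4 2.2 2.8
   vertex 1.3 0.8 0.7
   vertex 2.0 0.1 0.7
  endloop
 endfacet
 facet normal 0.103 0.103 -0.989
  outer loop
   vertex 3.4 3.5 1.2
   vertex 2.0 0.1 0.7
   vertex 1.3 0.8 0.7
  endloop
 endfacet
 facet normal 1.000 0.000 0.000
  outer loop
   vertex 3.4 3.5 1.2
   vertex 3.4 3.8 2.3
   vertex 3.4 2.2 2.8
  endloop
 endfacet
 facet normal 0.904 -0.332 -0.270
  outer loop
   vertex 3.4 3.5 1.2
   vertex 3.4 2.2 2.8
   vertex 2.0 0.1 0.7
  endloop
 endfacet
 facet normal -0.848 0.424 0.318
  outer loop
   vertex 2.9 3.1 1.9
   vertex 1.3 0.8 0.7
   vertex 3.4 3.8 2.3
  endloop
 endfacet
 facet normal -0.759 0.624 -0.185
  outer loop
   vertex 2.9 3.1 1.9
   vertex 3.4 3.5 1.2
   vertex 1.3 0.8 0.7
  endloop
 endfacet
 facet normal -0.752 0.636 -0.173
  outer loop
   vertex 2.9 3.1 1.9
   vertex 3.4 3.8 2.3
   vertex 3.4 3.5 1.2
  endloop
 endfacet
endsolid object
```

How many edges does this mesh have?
12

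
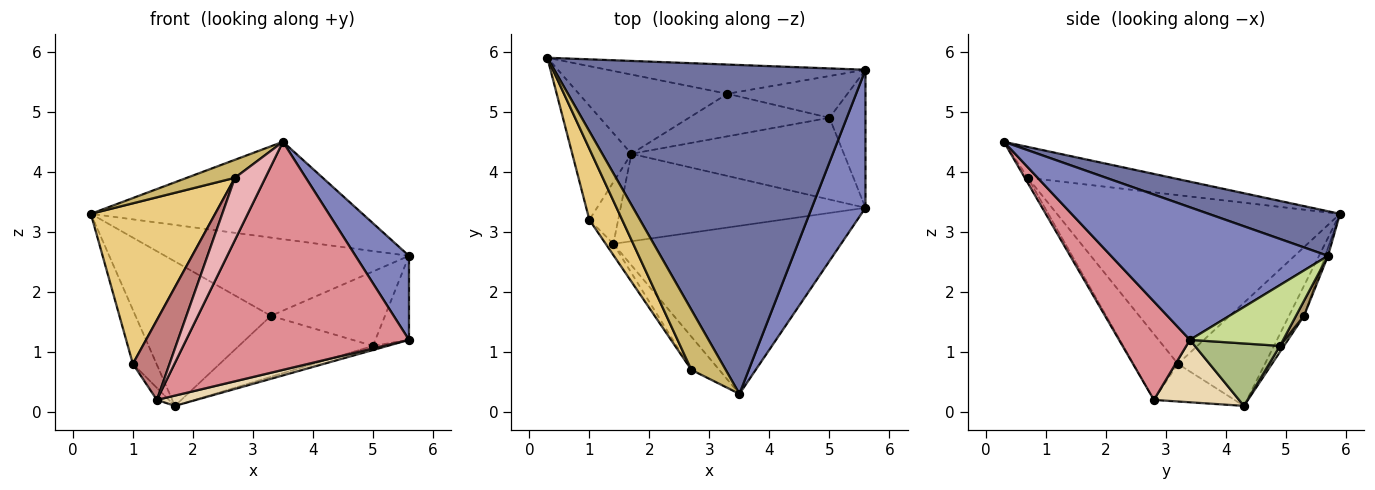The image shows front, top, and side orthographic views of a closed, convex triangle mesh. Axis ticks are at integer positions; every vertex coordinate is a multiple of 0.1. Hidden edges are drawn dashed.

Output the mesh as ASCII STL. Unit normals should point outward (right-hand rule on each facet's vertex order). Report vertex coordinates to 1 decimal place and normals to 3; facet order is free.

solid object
 facet normal 0.136 0.281 0.950
  outer loop
   vertex 5.6 5.7 2.6
   vertex 0.3 5.9 3.3
   vertex 3.5 0.3 4.5
  endloop
 endfacet
 facet normal 0.904 -0.223 0.366
  outer loop
   vertex 5.6 5.7 2.6
   vertex 3.5 0.3 4.5
   vertex 5.6 3.4 1.2
  endloop
 endfacet
 facet normal -0.844 0.229 -0.484
  outer loop
   vertex 1.0 3.2 0.8
   vertex 0.3 5.9 3.3
   vertex 1.7 4.3 0.1
  endloop
 endfacet
 facet normal -0.097 0.873 -0.479
  outer loop
   vertex 3.3 5.3 1.6
   vertex 1.7 4.3 0.1
   vertex 0.3 5.9 3.3
  endloop
 endfacet
 facet normal -0.011 0.937 -0.350
  outer loop
   vertex 3.3 5.3 1.6
   vertex 0.3 5.9 3.3
   vertex 5.6 5.7 2.6
  endloop
 endfacet
 facet normal 0.282 0.049 -0.958
  outer loop
   vertex 5.0 4.9 1.1
   vertex 5.6 3.4 1.2
   vertex 1.7 4.3 0.1
  endloop
 endfacet
 facet normal 0.822 0.296 -0.487
  outer loop
   vertex 5.0 4.9 1.1
   vertex 5.6 5.7 2.6
   vertex 5.6 3.4 1.2
  endloop
 endfacet
 facet normal 0.024 0.820 -0.572
  outer loop
   vertex 5.0 4.9 1.1
   vertex 1.7 4.3 0.1
   vertex 3.3 5.3 1.6
  endloop
 endfacet
 facet normal 0.061 0.870 -0.489
  outer loop
   vertex 5.0 4.9 1.1
   vertex 3.3 5.3 1.6
   vertex 5.6 5.7 2.6
  endloop
 endfacet
 facet normal -0.653 -0.218 0.725
  outer loop
   vertex 2.7 0.7 3.9
   vertex 3.5 0.3 4.5
   vertex 0.3 5.9 3.3
  endloop
 endfacet
 facet normal -0.901 -0.396 0.175
  outer loop
   vertex 2.7 0.7 3.9
   vertex 0.3 5.9 3.3
   vertex 1.0 3.2 0.8
  endloop
 endfacet
 facet normal 0.245 -0.113 -0.963
  outer loop
   vertex 1.4 2.8 0.2
   vertex 1.7 4.3 0.1
   vertex 5.6 3.4 1.2
  endloop
 endfacet
 facet normal -0.788 0.117 -0.604
  outer loop
   vertex 1.4 2.8 0.2
   vertex 1.0 3.2 0.8
   vertex 1.7 4.3 0.1
  endloop
 endfacet
 facet normal -0.768 -0.634 -0.090
  outer loop
   vertex 1.4 2.8 0.2
   vertex 2.7 0.7 3.9
   vertex 1.0 3.2 0.8
  endloop
 endfacet
 facet normal 0.248 -0.780 -0.575
  outer loop
   vertex 1.4 2.8 0.2
   vertex 5.6 3.4 1.2
   vertex 3.5 0.3 4.5
  endloop
 endfacet
 facet normal -0.089 -0.879 -0.468
  outer loop
   vertex 1.4 2.8 0.2
   vertex 3.5 0.3 4.5
   vertex 2.7 0.7 3.9
  endloop
 endfacet
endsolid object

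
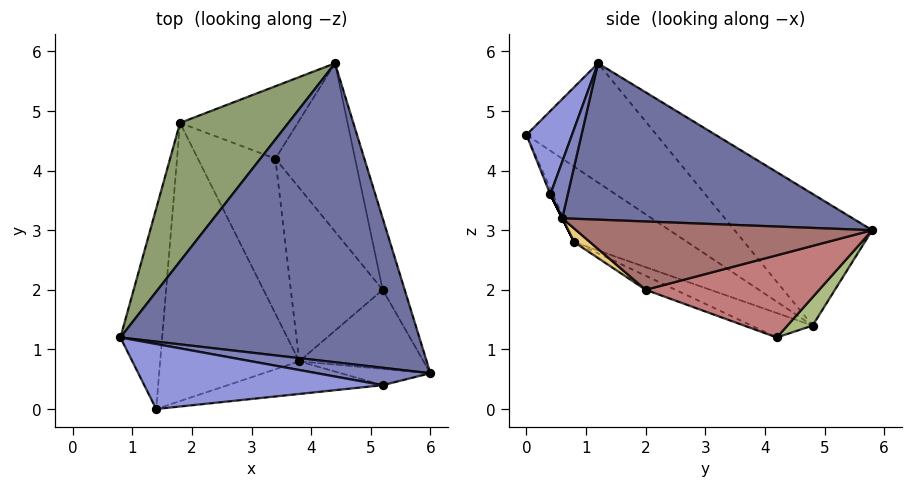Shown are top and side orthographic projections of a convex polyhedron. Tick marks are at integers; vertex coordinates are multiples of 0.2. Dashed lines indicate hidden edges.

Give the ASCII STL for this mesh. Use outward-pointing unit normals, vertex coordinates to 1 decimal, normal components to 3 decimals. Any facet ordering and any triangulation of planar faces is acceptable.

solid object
 facet normal 0.456 0.174 0.873
  outer loop
   vertex 4.4 5.8 3.0
   vertex 0.8 1.2 5.8
   vertex 6.0 0.6 3.2
  endloop
 endfacet
 facet normal 0.447 0.000 0.894
  outer loop
   vertex 5.2 0.4 3.6
   vertex 6.0 0.6 3.2
   vertex 0.8 1.2 5.8
  endloop
 endfacet
 facet normal 0.261 -0.614 0.745
  outer loop
   vertex 5.2 0.4 3.6
   vertex 0.8 1.2 5.8
   vertex 1.4 0.0 4.6
  endloop
 endfacet
 facet normal -0.935 -0.140 -0.327
  outer loop
   vertex 1.8 4.8 1.4
   vertex 1.4 0.0 4.6
   vertex 0.8 1.2 5.8
  endloop
 endfacet
 facet normal -0.548 0.704 0.451
  outer loop
   vertex 1.8 4.8 1.4
   vertex 0.8 1.2 5.8
   vertex 4.4 5.8 3.0
  endloop
 endfacet
 facet normal 0.170 0.688 -0.706
  outer loop
   vertex 1.8 4.8 1.4
   vertex 4.4 5.8 3.0
   vertex 3.4 4.2 1.2
  endloop
 endfacet
 facet normal 0.000 -0.894 -0.447
  outer loop
   vertex 3.8 0.8 2.8
   vertex 6.0 0.6 3.2
   vertex 5.2 0.4 3.6
  endloop
 endfacet
 facet normal -0.016 -0.905 -0.424
  outer loop
   vertex 3.8 0.8 2.8
   vertex 5.2 0.4 3.6
   vertex 1.4 0.0 4.6
  endloop
 endfacet
 facet normal -0.271 -0.436 -0.858
  outer loop
   vertex 3.8 0.8 2.8
   vertex 1.8 4.8 1.4
   vertex 3.4 4.2 1.2
  endloop
 endfacet
 facet normal -0.419 -0.479 -0.771
  outer loop
   vertex 3.8 0.8 2.8
   vertex 1.4 0.0 4.6
   vertex 1.8 4.8 1.4
  endloop
 endfacet
 facet normal 0.085 -0.620 -0.780
  outer loop
   vertex 5.2 2.0 2.0
   vertex 6.0 0.6 3.2
   vertex 3.8 0.8 2.8
  endloop
 endfacet
 facet normal -0.136 -0.435 -0.890
  outer loop
   vertex 5.2 2.0 2.0
   vertex 3.8 0.8 2.8
   vertex 3.4 4.2 1.2
  endloop
 endfacet
 facet normal 0.916 0.271 -0.295
  outer loop
   vertex 5.2 2.0 2.0
   vertex 4.4 5.8 3.0
   vertex 6.0 0.6 3.2
  endloop
 endfacet
 facet normal 0.681 0.317 -0.660
  outer loop
   vertex 5.2 2.0 2.0
   vertex 3.4 4.2 1.2
   vertex 4.4 5.8 3.0
  endloop
 endfacet
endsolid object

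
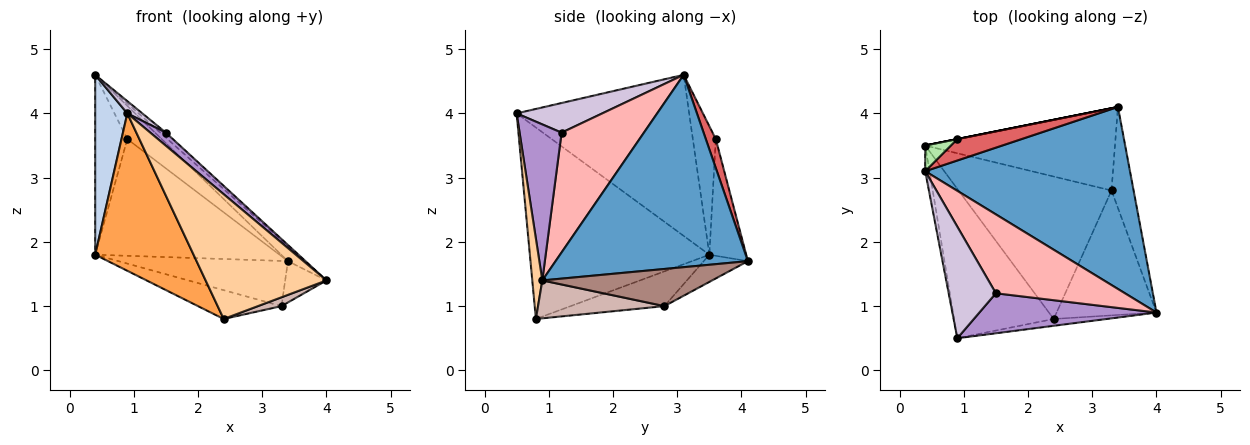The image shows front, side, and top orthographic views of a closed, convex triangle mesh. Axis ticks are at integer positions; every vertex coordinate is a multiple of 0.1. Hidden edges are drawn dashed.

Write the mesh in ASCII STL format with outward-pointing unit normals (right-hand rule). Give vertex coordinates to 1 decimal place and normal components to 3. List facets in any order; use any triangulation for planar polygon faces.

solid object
 facet normal 0.683 0.060 0.728
  outer loop
   vertex 0.4 3.1 4.6
   vertex 4.0 0.9 1.4
   vertex 3.4 4.1 1.7
  endloop
 endfacet
 facet normal -0.983 -0.183 -0.026
  outer loop
   vertex 0.9 0.5 4.0
   vertex 0.4 3.1 4.6
   vertex 0.4 3.5 1.8
  endloop
 endfacet
 facet normal -0.798 -0.437 -0.415
  outer loop
   vertex 2.4 0.8 0.8
   vertex 0.9 0.5 4.0
   vertex 0.4 3.5 1.8
  endloop
 endfacet
 facet normal 0.083 -0.995 -0.055
  outer loop
   vertex 2.4 0.8 0.8
   vertex 4.0 0.9 1.4
   vertex 0.9 0.5 4.0
  endloop
 endfacet
 facet normal -0.196 0.981 0.000
  outer loop
   vertex 0.9 3.6 3.6
   vertex 3.4 4.1 1.7
   vertex 0.4 3.5 1.8
  endloop
 endfacet
 facet normal -0.577 0.808 0.115
  outer loop
   vertex 0.9 3.6 3.6
   vertex 0.4 3.5 1.8
   vertex 0.4 3.1 4.6
  endloop
 endfacet
 facet normal 0.237 0.816 0.527
  outer loop
   vertex 0.9 3.6 3.6
   vertex 0.4 3.1 4.6
   vertex 3.4 4.1 1.7
  endloop
 endfacet
 facet normal 0.679 0.046 0.732
  outer loop
   vertex 1.5 1.2 3.7
   vertex 4.0 0.9 1.4
   vertex 0.4 3.1 4.6
  endloop
 endfacet
 facet normal 0.642 -0.238 0.729
  outer loop
   vertex 1.5 1.2 3.7
   vertex 0.9 0.5 4.0
   vertex 4.0 0.9 1.4
  endloop
 endfacet
 facet normal 0.530 -0.093 0.843
  outer loop
   vertex 1.5 1.2 3.7
   vertex 0.4 3.1 4.6
   vertex 0.9 0.5 4.0
  endloop
 endfacet
 facet normal 0.841 0.205 -0.500
  outer loop
   vertex 3.3 2.8 1.0
   vertex 3.4 4.1 1.7
   vertex 4.0 0.9 1.4
  endloop
 endfacet
 facet normal 0.354 -0.066 -0.933
  outer loop
   vertex 3.3 2.8 1.0
   vertex 4.0 0.9 1.4
   vertex 2.4 0.8 0.8
  endloop
 endfacet
 facet normal -0.125 0.478 -0.870
  outer loop
   vertex 3.3 2.8 1.0
   vertex 0.4 3.5 1.8
   vertex 3.4 4.1 1.7
  endloop
 endfacet
 facet normal -0.217 0.193 -0.957
  outer loop
   vertex 3.3 2.8 1.0
   vertex 2.4 0.8 0.8
   vertex 0.4 3.5 1.8
  endloop
 endfacet
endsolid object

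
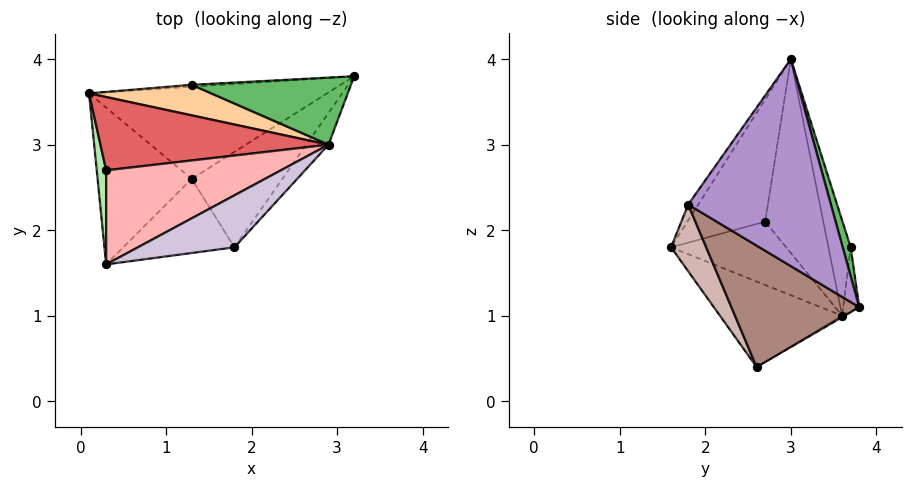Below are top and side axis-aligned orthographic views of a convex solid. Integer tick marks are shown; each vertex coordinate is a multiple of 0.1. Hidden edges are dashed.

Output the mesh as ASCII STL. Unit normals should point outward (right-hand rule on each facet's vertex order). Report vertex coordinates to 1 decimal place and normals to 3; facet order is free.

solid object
 facet normal -0.005 0.510 -0.860
  outer loop
   vertex 1.3 2.6 0.4
   vertex 0.1 3.6 1.0
   vertex 3.2 3.8 1.1
  endloop
 endfacet
 facet normal -0.632 -0.341 -0.695
  outer loop
   vertex 1.3 2.6 0.4
   vertex 0.3 1.6 1.8
   vertex 0.1 3.6 1.0
  endloop
 endfacet
 facet normal -0.063 0.998 -0.030
  outer loop
   vertex 1.3 3.7 1.8
   vertex 3.2 3.8 1.1
   vertex 0.1 3.6 1.0
  endloop
 endfacet
 facet normal -0.419 0.731 0.538
  outer loop
   vertex 1.3 3.7 1.8
   vertex 0.1 3.6 1.0
   vertex 2.9 3.0 4.0
  endloop
 endfacet
 facet normal 0.049 0.962 0.270
  outer loop
   vertex 1.3 3.7 1.8
   vertex 2.9 3.0 4.0
   vertex 3.2 3.8 1.1
  endloop
 endfacet
 facet normal -0.988 -0.040 0.147
  outer loop
   vertex 0.3 2.7 2.1
   vertex 0.1 3.6 1.0
   vertex 0.3 1.6 1.8
  endloop
 endfacet
 facet normal -0.509 0.619 0.599
  outer loop
   vertex 0.3 2.7 2.1
   vertex 2.9 3.0 4.0
   vertex 0.1 3.6 1.0
  endloop
 endfacet
 facet normal -0.559 -0.218 0.800
  outer loop
   vertex 0.3 2.7 2.1
   vertex 0.3 1.6 1.8
   vertex 2.9 3.0 4.0
  endloop
 endfacet
 facet normal 0.792 -0.605 -0.085
  outer loop
   vertex 1.8 1.8 2.3
   vertex 3.2 3.8 1.1
   vertex 2.9 3.0 4.0
  endloop
 endfacet
 facet normal -0.101 -0.781 0.617
  outer loop
   vertex 1.8 1.8 2.3
   vertex 2.9 3.0 4.0
   vertex 0.3 1.6 1.8
  endloop
 endfacet
 facet normal 0.590 -0.677 -0.440
  outer loop
   vertex 1.8 1.8 2.3
   vertex 1.3 2.6 0.4
   vertex 3.2 3.8 1.1
  endloop
 endfacet
 facet normal 0.259 -0.864 -0.432
  outer loop
   vertex 1.8 1.8 2.3
   vertex 0.3 1.6 1.8
   vertex 1.3 2.6 0.4
  endloop
 endfacet
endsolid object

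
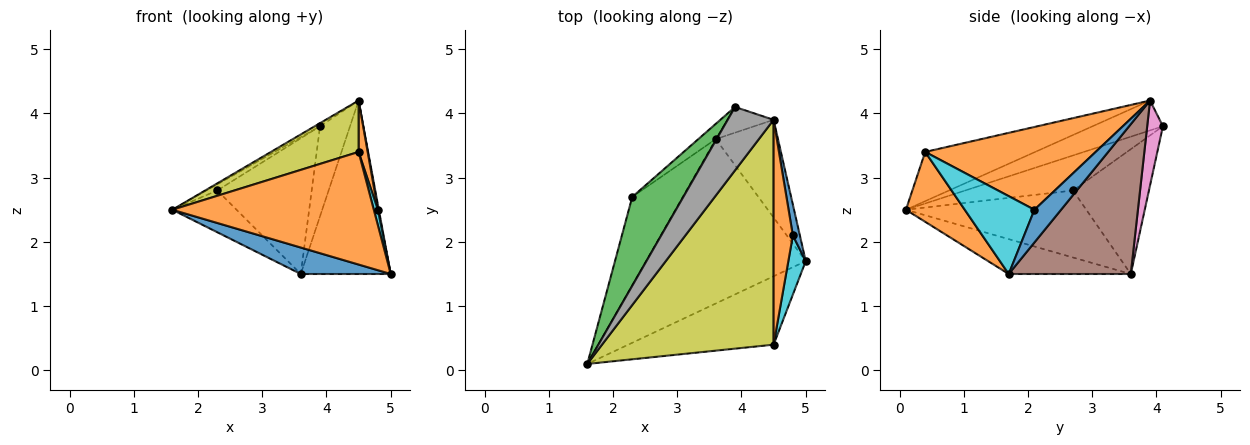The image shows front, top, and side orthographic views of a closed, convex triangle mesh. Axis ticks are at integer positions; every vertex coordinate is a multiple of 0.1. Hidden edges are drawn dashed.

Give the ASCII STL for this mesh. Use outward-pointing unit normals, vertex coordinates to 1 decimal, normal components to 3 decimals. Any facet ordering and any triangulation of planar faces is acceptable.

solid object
 facet normal -0.211 -0.155 -0.965
  outer loop
   vertex 3.6 3.6 1.5
   vertex 5.0 1.7 1.5
   vertex 1.6 0.1 2.5
  endloop
 endfacet
 facet normal 0.242 -0.829 -0.504
  outer loop
   vertex 4.5 0.4 3.4
   vertex 1.6 0.1 2.5
   vertex 5.0 1.7 1.5
  endloop
 endfacet
 facet normal -0.565 0.057 0.823
  outer loop
   vertex 2.3 2.7 2.8
   vertex 1.6 0.1 2.5
   vertex 3.9 4.1 3.8
  endloop
 endfacet
 facet normal -0.768 0.274 -0.579
  outer loop
   vertex 2.3 2.7 2.8
   vertex 3.6 3.6 1.5
   vertex 1.6 0.1 2.5
  endloop
 endfacet
 facet normal -0.625 0.776 -0.087
  outer loop
   vertex 2.3 2.7 2.8
   vertex 3.9 4.1 3.8
   vertex 3.6 3.6 1.5
  endloop
 endfacet
 facet normal 0.764 0.563 -0.317
  outer loop
   vertex 4.5 3.9 4.2
   vertex 5.0 1.7 1.5
   vertex 3.6 3.6 1.5
  endloop
 endfacet
 facet normal 0.450 0.859 -0.245
  outer loop
   vertex 4.5 3.9 4.2
   vertex 3.6 3.6 1.5
   vertex 3.9 4.1 3.8
  endloop
 endfacet
 facet normal -0.545 0.041 0.838
  outer loop
   vertex 4.5 3.9 4.2
   vertex 3.9 4.1 3.8
   vertex 1.6 0.1 2.5
  endloop
 endfacet
 facet normal -0.269 -0.215 0.939
  outer loop
   vertex 4.5 3.9 4.2
   vertex 1.6 0.1 2.5
   vertex 4.5 0.4 3.4
  endloop
 endfacet
 facet normal 0.974 -0.057 0.218
  outer loop
   vertex 4.8 2.1 2.5
   vertex 4.5 0.4 3.4
   vertex 5.0 1.7 1.5
  endloop
 endfacet
 facet normal 0.977 -0.035 0.209
  outer loop
   vertex 4.8 2.1 2.5
   vertex 5.0 1.7 1.5
   vertex 4.5 3.9 4.2
  endloop
 endfacet
 facet normal 0.973 -0.052 0.226
  outer loop
   vertex 4.8 2.1 2.5
   vertex 4.5 3.9 4.2
   vertex 4.5 0.4 3.4
  endloop
 endfacet
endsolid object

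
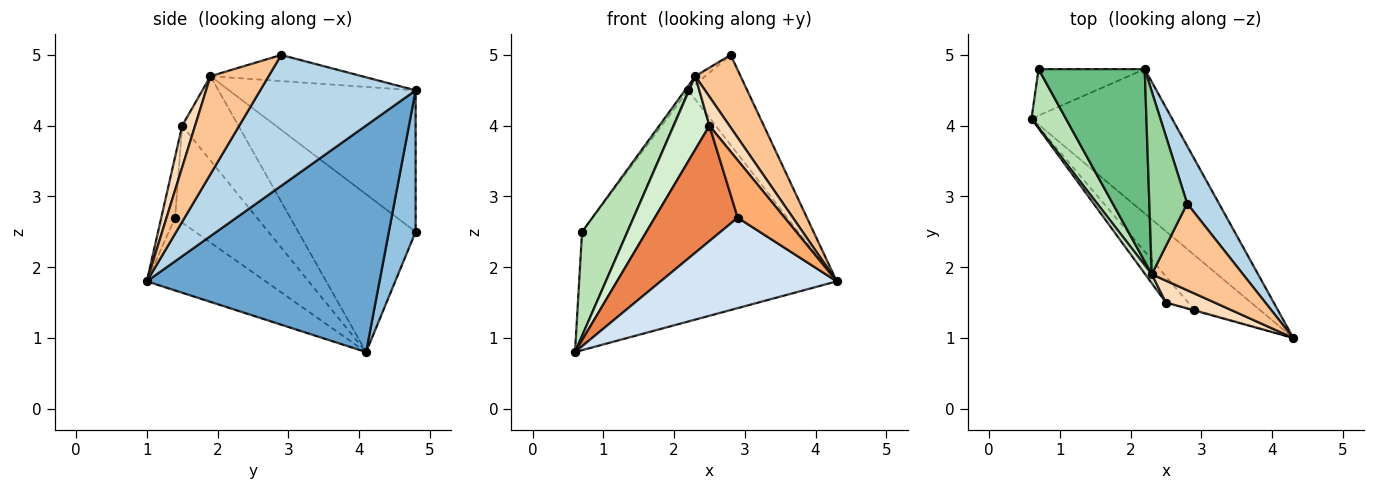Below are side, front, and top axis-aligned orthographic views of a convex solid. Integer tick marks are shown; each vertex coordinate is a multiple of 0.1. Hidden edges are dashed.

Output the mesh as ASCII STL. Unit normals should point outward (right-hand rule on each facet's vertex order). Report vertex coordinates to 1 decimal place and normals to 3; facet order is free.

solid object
 facet normal 0.649 0.645 -0.403
  outer loop
   vertex 2.2 4.8 4.5
   vertex 4.3 1.0 1.8
   vertex 0.6 4.1 0.8
  endloop
 endfacet
 facet normal 0.478 0.802 -0.358
  outer loop
   vertex 2.2 4.8 4.5
   vertex 0.6 4.1 0.8
   vertex 0.7 4.8 2.5
  endloop
 endfacet
 facet normal 0.912 0.346 0.222
  outer loop
   vertex 2.2 4.8 4.5
   vertex 2.8 2.9 5.0
   vertex 4.3 1.0 1.8
  endloop
 endfacet
 facet normal -0.500 -0.741 -0.448
  outer loop
   vertex 2.9 1.4 2.7
   vertex 0.6 4.1 0.8
   vertex 4.3 1.0 1.8
  endloop
 endfacet
 facet normal -0.693 -0.703 -0.159
  outer loop
   vertex 2.9 1.4 2.7
   vertex 2.5 1.5 4.0
   vertex 0.6 4.1 0.8
  endloop
 endfacet
 facet normal -0.282 -0.959 -0.013
  outer loop
   vertex 2.9 1.4 2.7
   vertex 4.3 1.0 1.8
   vertex 2.5 1.5 4.0
  endloop
 endfacet
 facet normal 0.636 -0.495 0.592
  outer loop
   vertex 2.3 1.9 4.7
   vertex 4.3 1.0 1.8
   vertex 2.8 2.9 5.0
  endloop
 endfacet
 facet normal 0.458 -0.709 0.536
  outer loop
   vertex 2.3 1.9 4.7
   vertex 2.5 1.5 4.0
   vertex 4.3 1.0 1.8
  endloop
 endfacet
 facet normal -0.800 0.014 0.600
  outer loop
   vertex 2.3 1.9 4.7
   vertex 2.2 4.8 4.5
   vertex 0.7 4.8 2.5
  endloop
 endfacet
 facet normal -0.568 0.037 0.822
  outer loop
   vertex 2.3 1.9 4.7
   vertex 2.8 2.9 5.0
   vertex 2.2 4.8 4.5
  endloop
 endfacet
 facet normal -0.914 -0.353 0.199
  outer loop
   vertex 2.3 1.9 4.7
   vertex 0.7 4.8 2.5
   vertex 0.6 4.1 0.8
  endloop
 endfacet
 facet normal -0.842 -0.535 0.065
  outer loop
   vertex 2.3 1.9 4.7
   vertex 0.6 4.1 0.8
   vertex 2.5 1.5 4.0
  endloop
 endfacet
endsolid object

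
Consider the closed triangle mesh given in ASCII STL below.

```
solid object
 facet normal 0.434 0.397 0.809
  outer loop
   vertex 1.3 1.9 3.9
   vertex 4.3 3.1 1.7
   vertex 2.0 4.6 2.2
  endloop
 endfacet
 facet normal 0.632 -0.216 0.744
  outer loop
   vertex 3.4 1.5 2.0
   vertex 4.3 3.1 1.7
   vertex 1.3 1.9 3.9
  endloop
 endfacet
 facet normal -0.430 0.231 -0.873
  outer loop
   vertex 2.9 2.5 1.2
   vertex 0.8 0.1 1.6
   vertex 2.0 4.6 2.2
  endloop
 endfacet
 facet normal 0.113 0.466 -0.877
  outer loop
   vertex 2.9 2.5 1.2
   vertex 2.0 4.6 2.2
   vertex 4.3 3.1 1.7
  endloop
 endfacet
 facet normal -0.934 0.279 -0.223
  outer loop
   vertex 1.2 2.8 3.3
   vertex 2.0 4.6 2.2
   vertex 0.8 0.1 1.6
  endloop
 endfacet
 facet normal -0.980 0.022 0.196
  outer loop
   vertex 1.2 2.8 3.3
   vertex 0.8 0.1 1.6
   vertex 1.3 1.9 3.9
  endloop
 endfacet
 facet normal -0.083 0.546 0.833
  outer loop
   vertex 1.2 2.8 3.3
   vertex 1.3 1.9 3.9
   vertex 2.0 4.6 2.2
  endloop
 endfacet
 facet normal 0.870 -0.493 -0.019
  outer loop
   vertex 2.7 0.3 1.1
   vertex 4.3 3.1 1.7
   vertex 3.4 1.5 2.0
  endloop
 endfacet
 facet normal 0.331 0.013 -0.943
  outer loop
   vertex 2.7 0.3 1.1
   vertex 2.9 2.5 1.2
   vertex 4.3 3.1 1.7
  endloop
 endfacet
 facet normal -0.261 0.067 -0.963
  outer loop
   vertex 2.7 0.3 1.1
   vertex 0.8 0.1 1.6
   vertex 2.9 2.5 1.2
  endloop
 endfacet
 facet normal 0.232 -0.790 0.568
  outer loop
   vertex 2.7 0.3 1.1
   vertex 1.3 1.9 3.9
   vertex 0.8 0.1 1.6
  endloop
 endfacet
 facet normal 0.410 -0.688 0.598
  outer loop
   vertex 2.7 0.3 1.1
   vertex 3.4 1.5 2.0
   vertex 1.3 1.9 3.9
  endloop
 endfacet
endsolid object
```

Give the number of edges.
18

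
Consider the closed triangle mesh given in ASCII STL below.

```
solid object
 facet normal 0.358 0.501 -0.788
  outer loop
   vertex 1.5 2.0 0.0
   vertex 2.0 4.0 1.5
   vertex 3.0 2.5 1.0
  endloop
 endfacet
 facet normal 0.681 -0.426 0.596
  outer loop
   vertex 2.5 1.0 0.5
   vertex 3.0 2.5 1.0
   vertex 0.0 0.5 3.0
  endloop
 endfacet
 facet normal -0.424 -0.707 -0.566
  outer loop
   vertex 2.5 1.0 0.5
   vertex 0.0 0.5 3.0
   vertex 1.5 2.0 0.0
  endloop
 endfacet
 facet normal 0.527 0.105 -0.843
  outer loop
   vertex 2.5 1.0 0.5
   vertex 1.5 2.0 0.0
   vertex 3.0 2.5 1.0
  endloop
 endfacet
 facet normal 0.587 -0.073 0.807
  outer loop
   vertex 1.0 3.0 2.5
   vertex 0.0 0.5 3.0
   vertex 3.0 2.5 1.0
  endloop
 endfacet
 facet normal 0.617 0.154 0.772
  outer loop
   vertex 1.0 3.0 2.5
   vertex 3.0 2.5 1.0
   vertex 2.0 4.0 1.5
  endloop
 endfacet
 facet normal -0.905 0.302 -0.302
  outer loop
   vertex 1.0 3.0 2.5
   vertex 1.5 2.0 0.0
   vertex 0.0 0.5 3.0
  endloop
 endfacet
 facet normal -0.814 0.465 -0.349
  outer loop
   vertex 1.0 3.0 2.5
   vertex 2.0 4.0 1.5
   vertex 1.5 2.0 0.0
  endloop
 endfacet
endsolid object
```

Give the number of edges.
12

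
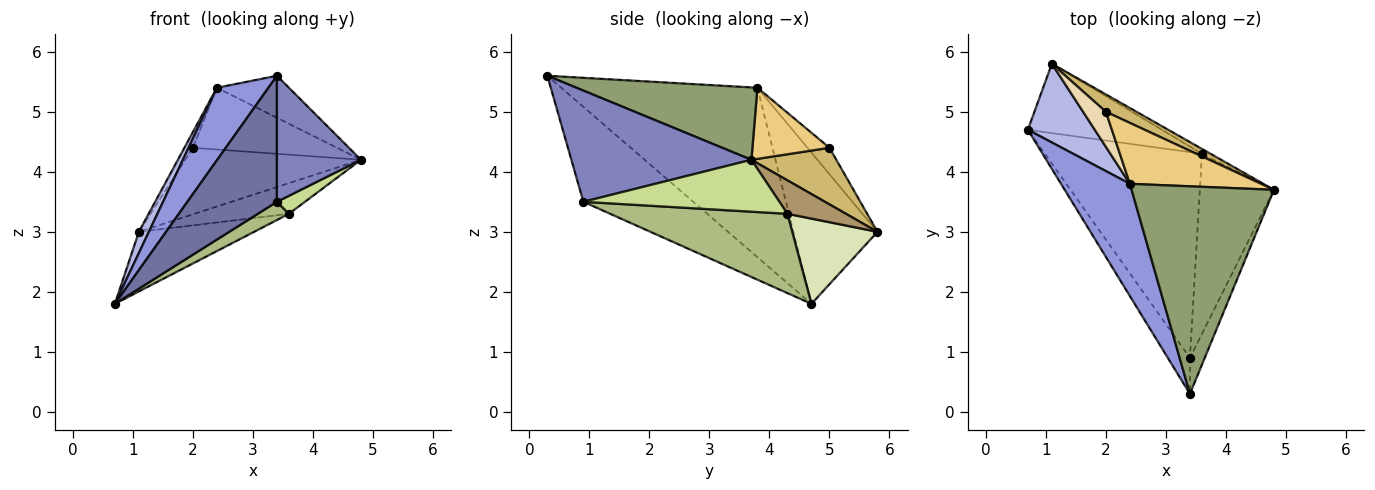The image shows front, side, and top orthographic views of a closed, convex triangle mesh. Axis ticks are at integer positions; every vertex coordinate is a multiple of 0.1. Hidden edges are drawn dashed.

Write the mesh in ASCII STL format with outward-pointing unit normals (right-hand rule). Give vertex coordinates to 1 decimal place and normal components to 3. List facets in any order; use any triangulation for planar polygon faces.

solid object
 facet normal -0.763 -0.622 -0.178
  outer loop
   vertex 3.4 0.9 3.5
   vertex 3.4 0.3 5.6
   vertex 0.7 4.7 1.8
  endloop
 endfacet
 facet normal 0.900 -0.420 -0.120
  outer loop
   vertex 3.4 0.9 3.5
   vertex 4.8 3.7 4.2
   vertex 3.4 0.3 5.6
  endloop
 endfacet
 facet normal -0.900 -0.236 0.366
  outer loop
   vertex 2.4 3.8 5.4
   vertex 0.7 4.7 1.8
   vertex 3.4 0.3 5.6
  endloop
 endfacet
 facet normal -0.909 -0.108 0.402
  outer loop
   vertex 2.4 3.8 5.4
   vertex 1.1 5.8 3.0
   vertex 0.7 4.7 1.8
  endloop
 endfacet
 facet normal 0.446 0.178 0.877
  outer loop
   vertex 2.4 3.8 5.4
   vertex 3.4 0.3 5.6
   vertex 4.8 3.7 4.2
  endloop
 endfacet
 facet normal 0.449 -0.079 -0.890
  outer loop
   vertex 3.6 4.3 3.3
   vertex 3.4 0.9 3.5
   vertex 0.7 4.7 1.8
  endloop
 endfacet
 facet normal 0.572 -0.082 -0.816
  outer loop
   vertex 3.6 4.3 3.3
   vertex 4.8 3.7 4.2
   vertex 3.4 0.9 3.5
  endloop
 endfacet
 facet normal 0.434 0.587 -0.683
  outer loop
   vertex 3.6 4.3 3.3
   vertex 0.7 4.7 1.8
   vertex 1.1 5.8 3.0
  endloop
 endfacet
 facet normal 0.522 0.843 -0.134
  outer loop
   vertex 3.6 4.3 3.3
   vertex 1.1 5.8 3.0
   vertex 4.8 3.7 4.2
  endloop
 endfacet
 facet normal 0.423 0.877 0.229
  outer loop
   vertex 2.0 5.0 4.4
   vertex 4.8 3.7 4.2
   vertex 1.1 5.8 3.0
  endloop
 endfacet
 facet normal 0.356 0.665 0.656
  outer loop
   vertex 2.0 5.0 4.4
   vertex 2.4 3.8 5.4
   vertex 4.8 3.7 4.2
  endloop
 endfacet
 facet normal -0.726 0.281 0.627
  outer loop
   vertex 2.0 5.0 4.4
   vertex 1.1 5.8 3.0
   vertex 2.4 3.8 5.4
  endloop
 endfacet
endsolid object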